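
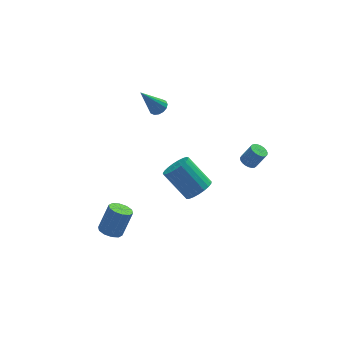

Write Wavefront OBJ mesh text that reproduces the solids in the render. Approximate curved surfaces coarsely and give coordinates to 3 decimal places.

v 0.456 -2.508 0.166
v 1.231 -2.337 0.61
v 0.14 -1.301 2.118
v -0.636 -1.472 1.674
v 1.203 -2.036 0.383
v 0.111 -1 1.891
v 1.045 -1.816 0.118
v -0.046 -0.781 1.626
v 0.786 -1.716 -0.138
v -0.306 -0.681 1.369
v 0.469 -1.753 -0.342
v -0.623 -0.718 1.165
v 0.15 -1.921 -0.458
v -0.941 -0.885 1.049
v -0.116 -2.19 -0.466
v -1.208 -1.154 1.041
v -0.283 -2.514 -0.365
v -1.375 -1.478 1.143
v -0.322 -2.836 -0.172
v -1.414 -1.801 1.336
v -0.227 -3.103 0.08
v -1.319 -2.067 1.588
v -0.014 -3.266 0.347
v -1.106 -2.23 1.854
v 0.28 -3.298 0.582
v -0.811 -2.263 2.089
v 0.605 -3.194 0.745
v -0.487 -2.158 2.253
v 0.904 -2.97 0.809
v -0.187 -1.935 2.316
v 1.126 -2.667 0.761
v 0.034 -1.632 2.269
v 3.657 -1.226 0.931
v 4.128 -1.296 0.656
v 4.715 -1.425 1.695
v 4.243 -1.354 1.969
v 4.124 -1.069 0.686
v 4.71 -1.198 1.725
v 4.039 -0.87 0.759
v 4.626 -0.998 1.798
v 3.888 -0.732 0.861
v 4.475 -0.86 1.9
v 3.697 -0.679 0.975
v 4.284 -0.808 2.014
v 3.499 -0.721 1.082
v 4.086 -0.85 2.121
v 3.329 -0.85 1.162
v 3.915 -0.979 2.201
v 3.215 -1.044 1.203
v 3.801 -1.173 2.242
v 3.177 -1.27 1.196
v 3.763 -1.398 2.235
v 3.222 -1.488 1.143
v 3.809 -1.616 2.182
v 3.343 -1.66 1.054
v 3.929 -1.789 2.093
v 3.518 -1.758 0.943
v 4.104 -1.886 1.982
v 3.717 -1.763 0.83
v 4.303 -1.892 1.869
v 3.905 -1.676 0.735
v 4.491 -1.804 1.774
v 4.051 -1.51 0.673
v 4.637 -1.639 1.712
v -0.399 4.05 2.181
v -0.003 3.615 2.377
v -1.501 3.83 3.919
v 0.116 3.892 2.487
v 0.097 4.211 2.515
v -0.055 4.487 2.454
v -0.3 4.646 2.319
v -0.571 4.645 2.147
v -0.796 4.484 1.984
v -0.915 4.207 1.874
v -0.896 3.888 1.846
v -0.744 3.612 1.907
v -0.499 3.454 2.042
v -0.228 3.455 2.214
v -4.279 -0.494 -4.592
v -3.83 0.02 -4.901
v -3.111 0.369 -3.277
v -3.561 -0.146 -2.968
v -4.222 0.231 -4.773
v -3.504 0.58 -3.149
v -4.636 0.165 -4.576
v -3.918 0.514 -2.952
v -4.914 -0.153 -4.385
v -4.196 0.196 -2.76
v -4.949 -0.602 -4.273
v -4.231 -0.253 -2.649
v -4.729 -1.009 -4.283
v -4.01 -0.66 -2.659
v -4.336 -1.22 -4.411
v -3.618 -0.871 -2.787
v -3.922 -1.154 -4.608
v -3.204 -0.805 -2.984
v -3.644 -0.836 -4.8
v -2.926 -0.487 -3.175
v -3.609 -0.387 -4.911
v -2.891 -0.038 -3.287
f 2 1 5
f 2 5 3
f 3 5 6
f 3 6 4
f 5 1 7
f 5 7 6
f 6 7 8
f 6 8 4
f 7 1 9
f 7 9 8
f 8 9 10
f 8 10 4
f 9 1 11
f 9 11 10
f 10 11 12
f 10 12 4
f 11 1 13
f 11 13 12
f 12 13 14
f 12 14 4
f 13 1 15
f 13 15 14
f 14 15 16
f 14 16 4
f 15 1 17
f 15 17 16
f 16 17 18
f 16 18 4
f 17 1 19
f 17 19 18
f 18 19 20
f 18 20 4
f 19 1 21
f 19 21 20
f 20 21 22
f 20 22 4
f 21 1 23
f 21 23 22
f 22 23 24
f 22 24 4
f 23 1 25
f 23 25 24
f 24 25 26
f 24 26 4
f 25 1 27
f 25 27 26
f 26 27 28
f 26 28 4
f 27 1 29
f 27 29 28
f 28 29 30
f 28 30 4
f 29 1 31
f 29 31 30
f 30 31 32
f 30 32 4
f 31 1 2
f 31 2 32
f 32 2 3
f 32 3 4
f 34 33 37
f 34 37 35
f 35 37 38
f 35 38 36
f 37 33 39
f 37 39 38
f 38 39 40
f 38 40 36
f 39 33 41
f 39 41 40
f 40 41 42
f 40 42 36
f 41 33 43
f 41 43 42
f 42 43 44
f 42 44 36
f 43 33 45
f 43 45 44
f 44 45 46
f 44 46 36
f 45 33 47
f 45 47 46
f 46 47 48
f 46 48 36
f 47 33 49
f 47 49 48
f 48 49 50
f 48 50 36
f 49 33 51
f 49 51 50
f 50 51 52
f 50 52 36
f 51 33 53
f 51 53 52
f 52 53 54
f 52 54 36
f 53 33 55
f 53 55 54
f 54 55 56
f 54 56 36
f 55 33 57
f 55 57 56
f 56 57 58
f 56 58 36
f 57 33 59
f 57 59 58
f 58 59 60
f 58 60 36
f 59 33 61
f 59 61 60
f 60 61 62
f 60 62 36
f 61 33 63
f 61 63 62
f 62 63 64
f 62 64 36
f 63 33 34
f 63 34 64
f 64 34 35
f 64 35 36
f 66 65 68
f 66 68 67
f 68 65 69
f 68 69 67
f 69 65 70
f 69 70 67
f 70 65 71
f 70 71 67
f 71 65 72
f 71 72 67
f 72 65 73
f 72 73 67
f 73 65 74
f 73 74 67
f 74 65 75
f 74 75 67
f 75 65 76
f 75 76 67
f 76 65 77
f 76 77 67
f 77 65 78
f 77 78 67
f 78 65 66
f 78 66 67
f 80 79 83
f 80 83 81
f 81 83 84
f 81 84 82
f 83 79 85
f 83 85 84
f 84 85 86
f 84 86 82
f 85 79 87
f 85 87 86
f 86 87 88
f 86 88 82
f 87 79 89
f 87 89 88
f 88 89 90
f 88 90 82
f 89 79 91
f 89 91 90
f 90 91 92
f 90 92 82
f 91 79 93
f 91 93 92
f 92 93 94
f 92 94 82
f 93 79 95
f 93 95 94
f 94 95 96
f 94 96 82
f 95 79 97
f 95 97 96
f 96 97 98
f 96 98 82
f 97 79 99
f 97 99 98
f 98 99 100
f 98 100 82
f 99 79 80
f 99 80 100
f 100 80 81
f 100 81 82



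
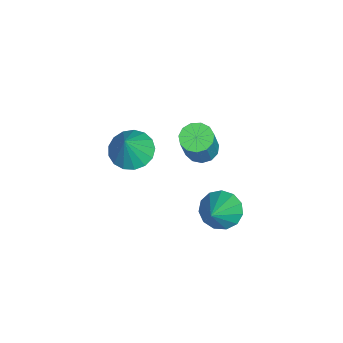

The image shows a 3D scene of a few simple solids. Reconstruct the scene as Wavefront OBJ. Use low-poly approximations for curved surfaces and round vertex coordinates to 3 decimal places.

v 1.801 2.836 0.827
v 2.447 3.109 0.171
v 3.399 2.484 2.253
v 2.305 3.556 0.44
v 2.003 3.774 0.832
v 1.637 3.695 1.223
v 1.323 3.343 1.487
v 1.161 2.829 1.542
v 1.202 2.318 1.37
v 1.434 1.971 1.025
v 1.782 1.899 0.618
v 2.136 2.124 0.276
v 2.384 2.575 0.11
v -3.096 1.74 -0.12
v -2.491 1.37 -0.469
v -1.54 1.189 1.372
v -2.144 1.56 1.72
v -2.394 1.804 -0.477
v -1.442 1.624 1.364
v -2.519 2.218 -0.372
v -1.567 2.038 1.469
v -2.827 2.48 -0.187
v -1.876 2.3 1.654
v -3.221 2.507 0.019
v -2.269 2.327 1.86
v -3.575 2.291 0.181
v -2.623 2.111 2.022
v -3.776 1.9 0.247
v -2.825 1.72 2.088
v -3.762 1.458 0.196
v -2.811 1.278 2.037
v -3.536 1.106 0.045
v -2.585 0.925 1.886
v -3.17 0.955 -0.159
v -2.219 0.774 1.682
v -2.781 1.053 -0.35
v -1.83 0.873 1.491
v -0.73 -1.147 2.122
v 0.003 -0.497 1.803
v 0.13 -1.353 3.678
v -0.326 -0.204 2.024
v -0.748 -0.127 2.267
v -1.166 -0.284 2.477
v -1.484 -0.638 2.606
v -1.629 -1.109 2.624
v -1.568 -1.588 2.527
v -1.316 -1.967 2.337
v -0.929 -2.157 2.098
v -0.497 -2.116 1.864
v -0.118 -1.853 1.69
v 0.121 -1.429 1.614
v 0.164 -0.939 1.655
f 2 1 4
f 2 4 3
f 4 1 5
f 4 5 3
f 5 1 6
f 5 6 3
f 6 1 7
f 6 7 3
f 7 1 8
f 7 8 3
f 8 1 9
f 8 9 3
f 9 1 10
f 9 10 3
f 10 1 11
f 10 11 3
f 11 1 12
f 11 12 3
f 12 1 13
f 12 13 3
f 13 1 2
f 13 2 3
f 15 14 18
f 15 18 16
f 16 18 19
f 16 19 17
f 18 14 20
f 18 20 19
f 19 20 21
f 19 21 17
f 20 14 22
f 20 22 21
f 21 22 23
f 21 23 17
f 22 14 24
f 22 24 23
f 23 24 25
f 23 25 17
f 24 14 26
f 24 26 25
f 25 26 27
f 25 27 17
f 26 14 28
f 26 28 27
f 27 28 29
f 27 29 17
f 28 14 30
f 28 30 29
f 29 30 31
f 29 31 17
f 30 14 32
f 30 32 31
f 31 32 33
f 31 33 17
f 32 14 34
f 32 34 33
f 33 34 35
f 33 35 17
f 34 14 36
f 34 36 35
f 35 36 37
f 35 37 17
f 36 14 15
f 36 15 37
f 37 15 16
f 37 16 17
f 39 38 41
f 39 41 40
f 41 38 42
f 41 42 40
f 42 38 43
f 42 43 40
f 43 38 44
f 43 44 40
f 44 38 45
f 44 45 40
f 45 38 46
f 45 46 40
f 46 38 47
f 46 47 40
f 47 38 48
f 47 48 40
f 48 38 49
f 48 49 40
f 49 38 50
f 49 50 40
f 50 38 51
f 50 51 40
f 51 38 52
f 51 52 40
f 52 38 39
f 52 39 40



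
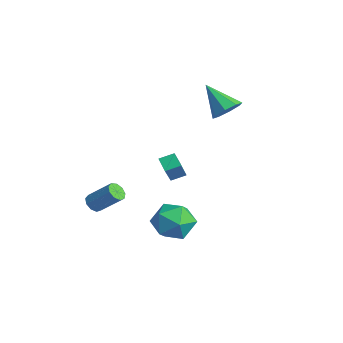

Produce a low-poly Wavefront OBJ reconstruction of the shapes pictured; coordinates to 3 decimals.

v -0.613 -0.416 -4.468
v 0.346 -1.182 -4.39
v -1.446 -1.298 -2.89
v -0.487 -2.064 -2.812
v -0.344 -0.871 -2.549
v 0.171 -0.326 -3.524
v -1.271 -2.154 -3.756
v -0.756 -1.609 -4.731
v -0.06 -2.256 -3.95
v 0.513 -1.463 -3.204
v -1.613 -1.017 -4.076
v -1.04 -0.224 -3.33
v -1.781 -1.08 -0.602
v -1.568 -0.338 -0.324
v -1.091 -1.098 -1.081
v -0.878 -0.357 -0.803
v -0.802 -1.903 0.843
v -0.589 -1.162 1.121
v -0.112 -1.922 0.364
v 0.101 -1.18 0.642
v -3.664 -4.001 -3.303
v -3.383 -3.743 -3.726
v -2.494 -2.901 -2.62
v -2.776 -3.159 -2.197
v -3.699 -3.535 -3.63
v -2.81 -2.693 -2.524
v -3.999 -3.546 -3.381
v -3.11 -2.704 -2.275
v -4.142 -3.769 -3.096
v -3.253 -2.927 -1.989
v -4.062 -4.101 -2.907
v -3.173 -3.259 -1.801
v -3.796 -4.386 -2.904
v -2.907 -3.544 -1.798
v -3.469 -4.491 -3.088
v -2.58 -3.649 -1.981
v -3.233 -4.366 -3.372
v -2.344 -3.525 -2.266
v -3.199 -4.071 -3.624
v -2.31 -3.229 -2.518
v -2.511 2.805 2.019
v -1.954 2.974 2.679
v -3.889 2.335 3.301
v -2.309 3.516 2.496
v -2.783 3.642 2.033
v -3.097 3.277 1.562
v -3.068 2.635 1.359
v -2.713 2.093 1.542
v -2.24 1.968 2.004
v -1.925 2.333 2.475
f 1 12 6
f 1 6 2
f 1 2 8
f 1 8 11
f 1 11 12
f 2 6 10
f 6 12 5
f 12 11 3
f 11 8 7
f 8 2 9
f 4 10 5
f 4 5 3
f 4 3 7
f 4 7 9
f 4 9 10
f 5 10 6
f 3 5 12
f 7 3 11
f 9 7 8
f 10 9 2
f 14 16 13
f 17 14 13
f 13 16 15
f 15 17 13
f 14 20 16
f 18 14 17
f 18 20 14
f 16 20 15
f 19 17 15
f 15 20 19
f 19 18 17
f 20 18 19
f 22 21 25
f 22 25 23
f 23 25 26
f 23 26 24
f 25 21 27
f 25 27 26
f 26 27 28
f 26 28 24
f 27 21 29
f 27 29 28
f 28 29 30
f 28 30 24
f 29 21 31
f 29 31 30
f 30 31 32
f 30 32 24
f 31 21 33
f 31 33 32
f 32 33 34
f 32 34 24
f 33 21 35
f 33 35 34
f 34 35 36
f 34 36 24
f 35 21 37
f 35 37 36
f 36 37 38
f 36 38 24
f 37 21 39
f 37 39 38
f 38 39 40
f 38 40 24
f 39 21 22
f 39 22 40
f 40 22 23
f 40 23 24
f 42 41 44
f 42 44 43
f 44 41 45
f 44 45 43
f 45 41 46
f 45 46 43
f 46 41 47
f 46 47 43
f 47 41 48
f 47 48 43
f 48 41 49
f 48 49 43
f 49 41 50
f 49 50 43
f 50 41 42
f 50 42 43



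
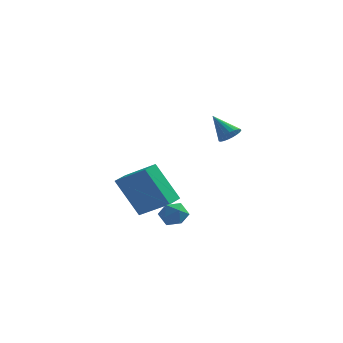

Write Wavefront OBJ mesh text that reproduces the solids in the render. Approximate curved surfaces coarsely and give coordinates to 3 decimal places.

v 3.577 0.215 2.385
v 3.871 0.628 2.447
v 2.803 0.645 3.195
v 3.741 0.689 2.291
v 3.583 0.668 2.15
v 3.424 0.568 2.051
v 3.292 0.408 2.009
v 3.209 0.214 2.033
v 3.19 0.021 2.117
v 3.237 -0.139 2.248
v 3.344 -0.238 2.402
v 3.491 -0.258 2.554
v 3.653 -0.197 2.676
v 3.802 -0.064 2.748
v 3.912 0.117 2.758
v 3.964 0.315 2.703
v 3.95 0.495 2.593
v -0.829 3.276 -3.395
v -1.9 3.468 -1.645
v -0.616 4.098 -3.354
v -1.687 4.29 -1.605
v 0.567 2.87 -2.495
v -0.504 3.062 -0.746
v 0.78 3.692 -2.455
v -0.291 3.884 -0.705
v 0.574 2.535 -3.118
v 1.102 2.745 -2.778
v 0.698 1.555 -2.702
v 1.226 1.765 -2.362
v 0.621 1.981 -2.201
v 0.544 2.587 -2.458
v 1.256 1.713 -3.022
v 1.179 2.319 -3.279
v 1.523 2.238 -2.718
v 1.131 2.403 -2.211
v 0.669 1.897 -3.269
v 0.277 2.062 -2.762
f 2 1 4
f 2 4 3
f 4 1 5
f 4 5 3
f 5 1 6
f 5 6 3
f 6 1 7
f 6 7 3
f 7 1 8
f 7 8 3
f 8 1 9
f 8 9 3
f 9 1 10
f 9 10 3
f 10 1 11
f 10 11 3
f 11 1 12
f 11 12 3
f 12 1 13
f 12 13 3
f 13 1 14
f 13 14 3
f 14 1 15
f 14 15 3
f 15 1 16
f 15 16 3
f 16 1 17
f 16 17 3
f 17 1 2
f 17 2 3
f 19 21 18
f 22 19 18
f 18 21 20
f 20 22 18
f 19 25 21
f 23 19 22
f 23 25 19
f 21 25 20
f 24 22 20
f 20 25 24
f 24 23 22
f 25 23 24
f 26 37 31
f 26 31 27
f 26 27 33
f 26 33 36
f 26 36 37
f 27 31 35
f 31 37 30
f 37 36 28
f 36 33 32
f 33 27 34
f 29 35 30
f 29 30 28
f 29 28 32
f 29 32 34
f 29 34 35
f 30 35 31
f 28 30 37
f 32 28 36
f 34 32 33
f 35 34 27



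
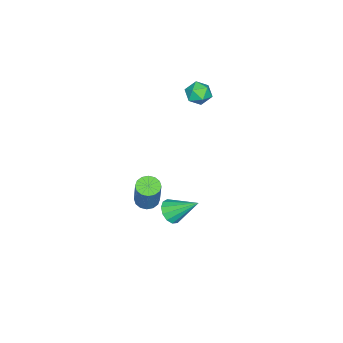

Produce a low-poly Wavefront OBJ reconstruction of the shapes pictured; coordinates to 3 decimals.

v -0.016 -1.652 -4.258
v 0.634 -1.701 -4.485
v 1.346 -1.216 -2.548
v 0.696 -1.168 -2.322
v 0.543 -1.36 -4.537
v 1.255 -0.875 -2.601
v 0.302 -1.097 -4.515
v 1.015 -0.612 -2.578
v -0.024 -0.982 -4.423
v 0.689 -0.498 -2.487
v -0.347 -1.048 -4.288
v 0.365 -0.563 -2.351
v -0.583 -1.275 -4.144
v 0.13 -0.79 -2.208
v -0.666 -1.604 -4.032
v 0.046 -1.119 -2.095
v -0.575 -1.945 -3.979
v 0.137 -1.46 -2.043
v -0.335 -2.208 -4.002
v 0.378 -1.723 -2.065
v -0.009 -2.322 -4.093
v 0.704 -1.838 -2.157
v 0.315 -2.257 -4.229
v 1.027 -1.772 -2.292
v 0.55 -2.03 -4.372
v 1.263 -1.545 -2.436
v 3.49 1.692 -0.898
v 4.175 1.566 -0.592
v 3.25 3.108 0.218
v 4.236 1.835 -0.92
v 4.061 2.058 -1.24
v 3.705 2.165 -1.453
v 3.281 2.121 -1.489
v 2.923 1.941 -1.338
v 2.745 1.682 -1.047
v 2.804 1.426 -0.709
v 3.081 1.254 -0.431
v 3.488 1.221 -0.302
v 3.895 1.337 -0.362
v -2.542 0.6 4.077
v -1.946 0.648 3.547
v -3.034 -0.408 3.433
v -2.438 -0.36 2.903
v -2.288 -0.595 3.652
v -1.984 0.028 4.05
v -2.996 0.212 2.93
v -2.692 0.835 3.328
v -2.227 0.408 2.838
v -1.789 -0.09 3.284
v -3.191 0.33 3.696
v -2.753 -0.168 4.142
f 2 1 5
f 2 5 3
f 3 5 6
f 3 6 4
f 5 1 7
f 5 7 6
f 6 7 8
f 6 8 4
f 7 1 9
f 7 9 8
f 8 9 10
f 8 10 4
f 9 1 11
f 9 11 10
f 10 11 12
f 10 12 4
f 11 1 13
f 11 13 12
f 12 13 14
f 12 14 4
f 13 1 15
f 13 15 14
f 14 15 16
f 14 16 4
f 15 1 17
f 15 17 16
f 16 17 18
f 16 18 4
f 17 1 19
f 17 19 18
f 18 19 20
f 18 20 4
f 19 1 21
f 19 21 20
f 20 21 22
f 20 22 4
f 21 1 23
f 21 23 22
f 22 23 24
f 22 24 4
f 23 1 25
f 23 25 24
f 24 25 26
f 24 26 4
f 25 1 2
f 25 2 26
f 26 2 3
f 26 3 4
f 28 27 30
f 28 30 29
f 30 27 31
f 30 31 29
f 31 27 32
f 31 32 29
f 32 27 33
f 32 33 29
f 33 27 34
f 33 34 29
f 34 27 35
f 34 35 29
f 35 27 36
f 35 36 29
f 36 27 37
f 36 37 29
f 37 27 38
f 37 38 29
f 38 27 39
f 38 39 29
f 39 27 28
f 39 28 29
f 40 51 45
f 40 45 41
f 40 41 47
f 40 47 50
f 40 50 51
f 41 45 49
f 45 51 44
f 51 50 42
f 50 47 46
f 47 41 48
f 43 49 44
f 43 44 42
f 43 42 46
f 43 46 48
f 43 48 49
f 44 49 45
f 42 44 51
f 46 42 50
f 48 46 47
f 49 48 41



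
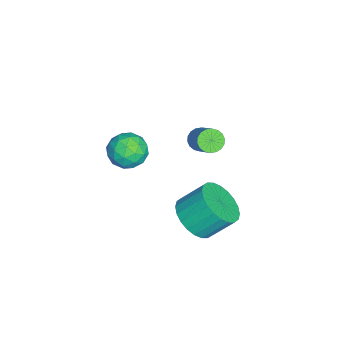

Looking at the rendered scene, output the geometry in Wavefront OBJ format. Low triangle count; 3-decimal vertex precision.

v -4.564 -1.356 -0.313
v -4.172 -1.777 -0.484
v -3.044 -1.185 0.642
v -3.436 -0.764 0.813
v -4.116 -1.574 -0.647
v -2.988 -0.981 0.478
v -4.148 -1.327 -0.745
v -3.021 -0.735 0.381
v -4.263 -1.086 -0.756
v -3.135 -0.494 0.37
v -4.437 -0.899 -0.68
v -3.31 -0.306 0.446
v -4.637 -0.802 -0.531
v -3.509 -0.21 0.595
v -4.822 -0.815 -0.339
v -3.694 -0.223 0.787
v -4.956 -0.935 -0.142
v -3.828 -0.343 0.984
v -5.012 -1.139 0.022
v -3.884 -0.546 1.147
v -4.979 -1.385 0.119
v -3.852 -0.793 1.245
v -4.865 -1.626 0.13
v -3.737 -1.034 1.256
v -4.69 -1.814 0.054
v -3.563 -1.221 1.18
v -4.491 -1.91 -0.095
v -3.363 -1.318 1.031
v -4.306 -1.897 -0.287
v -3.178 -1.305 0.839
v -2.43 -3.59 1.327
v -1.935 -3.525 2.119
v -1.345 -4.455 0.721
v -0.85 -4.39 1.513
v -1.65 -4.876 1.499
v -2.32 -4.342 1.873
v -0.96 -3.638 0.967
v -1.63 -3.104 1.341
v -1.027 -3.555 1.896
v -1.453 -4.32 2.225
v -1.827 -3.66 0.615
v -2.253 -4.425 0.944
v -2.278 -3.482 1.776
v -1.002 -4.498 1.064
v -1.472 -4.784 1.056
v -1.182 -4.746 1.521
v -2.504 -3.962 1.632
v -2.213 -3.923 2.097
v -2.046 -4.718 1.733
v -1.067 -4.057 0.743
v -0.776 -4.018 1.208
v -2.098 -3.234 1.319
v -1.808 -3.196 1.784
v -1.234 -3.262 1.107
v -1.453 -3.461 2.111
v -0.816 -3.969 1.755
v -0.88 -3.527 1.433
v -1.274 -3.213 1.654
v -1.704 -3.911 2.304
v -1.066 -4.419 1.948
v -1.536 -4.705 1.94
v -1.93 -4.391 2.16
v -1.17 -3.928 2.173
v -2.214 -3.561 0.892
v -1.576 -4.069 0.536
v -1.35 -3.589 0.68
v -1.744 -3.275 0.9
v -2.464 -4.011 1.085
v -1.827 -4.519 0.729
v -2.006 -4.767 1.186
v -2.4 -4.453 1.407
v -2.11 -4.052 0.667
v 0.823 -0.832 -0.151
v 1.844 -0.977 0.171
v 1.658 0.067 1.232
v 0.637 0.212 0.911
v 1.891 -0.674 -0.119
v 1.705 0.37 0.943
v 1.775 -0.395 -0.413
v 1.589 0.648 0.648
v 1.515 -0.183 -0.667
v 1.329 0.86 0.394
v 1.149 -0.07 -0.843
v 0.963 0.974 0.218
v 0.733 -0.072 -0.913
v 0.548 0.971 0.148
v 0.332 -0.19 -0.867
v 0.146 0.853 0.194
v 0.005 -0.406 -0.712
v -0.181 0.637 0.349
v -0.198 -0.687 -0.472
v -0.384 0.357 0.589
v -0.245 -0.99 -0.183
v -0.431 0.054 0.879
v -0.129 -1.268 0.112
v -0.315 -0.225 1.173
v 0.131 -1.48 0.366
v -0.055 -0.437 1.427
v 0.497 -1.594 0.542
v 0.311 -0.55 1.603
v 0.912 -1.591 0.612
v 0.727 -0.548 1.673
v 1.314 -1.473 0.566
v 1.128 -0.43 1.627
v 1.641 -1.257 0.411
v 1.455 -0.214 1.472
f 2 1 5
f 2 5 3
f 3 5 6
f 3 6 4
f 5 1 7
f 5 7 6
f 6 7 8
f 6 8 4
f 7 1 9
f 7 9 8
f 8 9 10
f 8 10 4
f 9 1 11
f 9 11 10
f 10 11 12
f 10 12 4
f 11 1 13
f 11 13 12
f 12 13 14
f 12 14 4
f 13 1 15
f 13 15 14
f 14 15 16
f 14 16 4
f 15 1 17
f 15 17 16
f 16 17 18
f 16 18 4
f 17 1 19
f 17 19 18
f 18 19 20
f 18 20 4
f 19 1 21
f 19 21 20
f 20 21 22
f 20 22 4
f 21 1 23
f 21 23 22
f 22 23 24
f 22 24 4
f 23 1 25
f 23 25 24
f 24 25 26
f 24 26 4
f 25 1 27
f 25 27 26
f 26 27 28
f 26 28 4
f 27 1 29
f 27 29 28
f 28 29 30
f 28 30 4
f 29 1 2
f 29 2 30
f 30 2 3
f 30 3 4
f 31 68 47
f 68 42 71
f 47 71 36
f 68 71 47
f 31 47 43
f 47 36 48
f 43 48 32
f 47 48 43
f 31 43 52
f 43 32 53
f 52 53 38
f 43 53 52
f 31 52 64
f 52 38 67
f 64 67 41
f 52 67 64
f 31 64 68
f 64 41 72
f 68 72 42
f 64 72 68
f 32 48 59
f 48 36 62
f 59 62 40
f 48 62 59
f 36 71 49
f 71 42 70
f 49 70 35
f 71 70 49
f 42 72 69
f 72 41 65
f 69 65 33
f 72 65 69
f 41 67 66
f 67 38 54
f 66 54 37
f 67 54 66
f 38 53 58
f 53 32 55
f 58 55 39
f 53 55 58
f 34 60 46
f 60 40 61
f 46 61 35
f 60 61 46
f 34 46 44
f 46 35 45
f 44 45 33
f 46 45 44
f 34 44 51
f 44 33 50
f 51 50 37
f 44 50 51
f 34 51 56
f 51 37 57
f 56 57 39
f 51 57 56
f 34 56 60
f 56 39 63
f 60 63 40
f 56 63 60
f 35 61 49
f 61 40 62
f 49 62 36
f 61 62 49
f 33 45 69
f 45 35 70
f 69 70 42
f 45 70 69
f 37 50 66
f 50 33 65
f 66 65 41
f 50 65 66
f 39 57 58
f 57 37 54
f 58 54 38
f 57 54 58
f 40 63 59
f 63 39 55
f 59 55 32
f 63 55 59
f 74 73 77
f 74 77 75
f 75 77 78
f 75 78 76
f 77 73 79
f 77 79 78
f 78 79 80
f 78 80 76
f 79 73 81
f 79 81 80
f 80 81 82
f 80 82 76
f 81 73 83
f 81 83 82
f 82 83 84
f 82 84 76
f 83 73 85
f 83 85 84
f 84 85 86
f 84 86 76
f 85 73 87
f 85 87 86
f 86 87 88
f 86 88 76
f 87 73 89
f 87 89 88
f 88 89 90
f 88 90 76
f 89 73 91
f 89 91 90
f 90 91 92
f 90 92 76
f 91 73 93
f 91 93 92
f 92 93 94
f 92 94 76
f 93 73 95
f 93 95 94
f 94 95 96
f 94 96 76
f 95 73 97
f 95 97 96
f 96 97 98
f 96 98 76
f 97 73 99
f 97 99 98
f 98 99 100
f 98 100 76
f 99 73 101
f 99 101 100
f 100 101 102
f 100 102 76
f 101 73 103
f 101 103 102
f 102 103 104
f 102 104 76
f 103 73 105
f 103 105 104
f 104 105 106
f 104 106 76
f 105 73 74
f 105 74 106
f 106 74 75
f 106 75 76



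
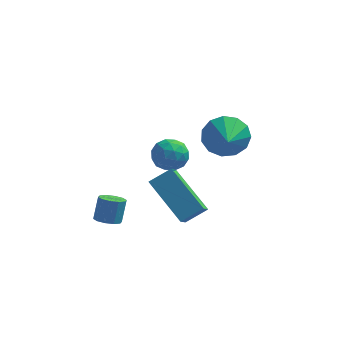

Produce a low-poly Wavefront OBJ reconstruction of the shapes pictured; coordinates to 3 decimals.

v 1.468 1.777 -1.549
v 1.874 1.455 -2.345
v 1.652 0.583 -0.971
v 2.268 1.66 -2.047
v 2.408 1.903 -1.591
v 2.25 2.105 -1.122
v 1.843 2.204 -0.788
v 1.317 2.167 -0.696
v 0.839 2.006 -0.875
v 0.56 1.773 -1.268
v 0.57 1.541 -1.751
v 0.864 1.384 -2.169
v 1.351 1.352 -2.391
v -2.471 -1.945 -3.782
v -1.965 -1.843 -3.904
v -1.843 -1.393 -3.019
v -2.349 -1.495 -2.898
v -2.147 -1.591 -4.007
v -2.025 -1.141 -3.122
v -2.452 -1.474 -4.024
v -2.331 -1.024 -3.14
v -2.765 -1.537 -3.949
v -2.643 -1.087 -3.065
v -2.965 -1.756 -3.811
v -2.843 -1.306 -2.926
v -2.977 -2.047 -3.661
v -2.855 -1.597 -2.776
v -2.795 -2.299 -3.558
v -2.673 -1.849 -2.673
v -2.489 -2.416 -3.54
v -2.368 -1.966 -2.656
v -2.177 -2.353 -3.615
v -2.055 -1.903 -2.731
v -1.977 -2.134 -3.754
v -1.855 -1.684 -2.869
v 0.183 -1.763 -3.735
v -1.144 -0.573 -2.569
v 0.271 -0.982 -4.431
v -1.057 0.207 -3.265
v 0.977 -1.387 -3.215
v -0.351 -0.198 -2.049
v 1.064 -0.607 -3.911
v -0.263 0.583 -2.745
v -0.853 3.846 -3.81
v -0.151 3.466 -3.834
v -1.469 2.714 -3.906
v -0.767 2.334 -3.93
v -1.006 2.689 -3.255
v -0.625 3.389 -3.196
v -0.995 2.791 -4.544
v -0.614 3.491 -4.485
v -0.238 2.814 -4.288
v -0.245 2.751 -3.491
v -1.375 3.429 -4.249
v -1.382 3.366 -3.452
v -0.448 3.756 -3.814
v -1.172 2.424 -3.926
v -1.313 2.633 -3.53
v -0.9 2.41 -3.544
v -0.727 3.71 -3.439
v -0.314 3.487 -3.453
v -0.817 3.03 -3.112
v -1.306 2.693 -4.287
v -0.893 2.47 -4.301
v -0.72 3.77 -4.196
v -0.307 3.547 -4.21
v -0.803 3.15 -4.628
v -0.086 3.149 -4.094
v -0.448 2.483 -4.151
v -0.582 2.752 -4.512
v -0.359 3.164 -4.477
v -0.09 3.112 -3.626
v -0.453 2.446 -3.682
v -0.593 2.655 -3.286
v -0.369 3.066 -3.251
v -0.142 2.728 -3.893
v -1.167 3.734 -4.058
v -1.53 3.068 -4.114
v -1.251 3.114 -4.489
v -1.027 3.525 -4.454
v -1.172 3.697 -3.589
v -1.534 3.031 -3.646
v -1.261 3.016 -3.263
v -1.038 3.428 -3.228
v -1.478 3.452 -3.847
f 2 1 4
f 2 4 3
f 4 1 5
f 4 5 3
f 5 1 6
f 5 6 3
f 6 1 7
f 6 7 3
f 7 1 8
f 7 8 3
f 8 1 9
f 8 9 3
f 9 1 10
f 9 10 3
f 10 1 11
f 10 11 3
f 11 1 12
f 11 12 3
f 12 1 13
f 12 13 3
f 13 1 2
f 13 2 3
f 15 14 18
f 15 18 16
f 16 18 19
f 16 19 17
f 18 14 20
f 18 20 19
f 19 20 21
f 19 21 17
f 20 14 22
f 20 22 21
f 21 22 23
f 21 23 17
f 22 14 24
f 22 24 23
f 23 24 25
f 23 25 17
f 24 14 26
f 24 26 25
f 25 26 27
f 25 27 17
f 26 14 28
f 26 28 27
f 27 28 29
f 27 29 17
f 28 14 30
f 28 30 29
f 29 30 31
f 29 31 17
f 30 14 32
f 30 32 31
f 31 32 33
f 31 33 17
f 32 14 34
f 32 34 33
f 33 34 35
f 33 35 17
f 34 14 15
f 34 15 35
f 35 15 16
f 35 16 17
f 37 39 36
f 40 37 36
f 36 39 38
f 38 40 36
f 37 43 39
f 41 37 40
f 41 43 37
f 39 43 38
f 42 40 38
f 38 43 42
f 42 41 40
f 43 41 42
f 44 81 60
f 81 55 84
f 60 84 49
f 81 84 60
f 44 60 56
f 60 49 61
f 56 61 45
f 60 61 56
f 44 56 65
f 56 45 66
f 65 66 51
f 56 66 65
f 44 65 77
f 65 51 80
f 77 80 54
f 65 80 77
f 44 77 81
f 77 54 85
f 81 85 55
f 77 85 81
f 45 61 72
f 61 49 75
f 72 75 53
f 61 75 72
f 49 84 62
f 84 55 83
f 62 83 48
f 84 83 62
f 55 85 82
f 85 54 78
f 82 78 46
f 85 78 82
f 54 80 79
f 80 51 67
f 79 67 50
f 80 67 79
f 51 66 71
f 66 45 68
f 71 68 52
f 66 68 71
f 47 73 59
f 73 53 74
f 59 74 48
f 73 74 59
f 47 59 57
f 59 48 58
f 57 58 46
f 59 58 57
f 47 57 64
f 57 46 63
f 64 63 50
f 57 63 64
f 47 64 69
f 64 50 70
f 69 70 52
f 64 70 69
f 47 69 73
f 69 52 76
f 73 76 53
f 69 76 73
f 48 74 62
f 74 53 75
f 62 75 49
f 74 75 62
f 46 58 82
f 58 48 83
f 82 83 55
f 58 83 82
f 50 63 79
f 63 46 78
f 79 78 54
f 63 78 79
f 52 70 71
f 70 50 67
f 71 67 51
f 70 67 71
f 53 76 72
f 76 52 68
f 72 68 45
f 76 68 72



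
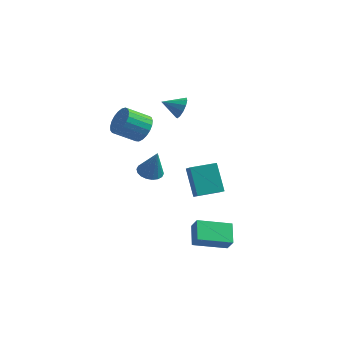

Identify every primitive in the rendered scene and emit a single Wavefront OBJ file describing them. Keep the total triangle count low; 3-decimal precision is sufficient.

v 2.843 -4.753 -3.439
v 2.377 -3.606 -2.763
v 4.579 -3.725 -3.986
v 4.113 -2.579 -3.31
v 3.287 -5.061 -2.61
v 2.821 -3.915 -1.934
v 5.023 -4.034 -3.157
v 4.557 -2.887 -2.481
v -0.449 2.243 2.823
v -0.023 1.862 3.383
v -1.531 1.817 3.357
v -0.105 2.274 3.545
v -0.297 2.677 3.478
v -0.537 2.942 3.203
v -0.748 2.985 2.808
v -0.865 2.792 2.417
v -0.85 2.425 2.155
v -0.707 2.001 2.106
v -0.482 1.653 2.284
v -0.247 1.493 2.634
v -0.075 1.571 3.043
v 0.309 0.996 -1.504
v 0.845 0.24 -0.757
v 1.595 1.979 -1.43
v 2.13 1.223 -0.683
v 1.15 0.017 -3.097
v 1.685 -0.739 -2.35
v 2.435 1 -3.023
v 2.971 0.244 -2.276
v -2.996 3.611 -4.323
v -2.224 3.902 -4.527
v -2.444 3.469 -2.437
v -2.415 4.218 -4.448
v -2.721 4.415 -4.343
v -3.081 4.452 -4.235
v -3.425 4.323 -4.144
v -3.684 4.052 -4.088
v -3.806 3.695 -4.079
v -3.769 3.32 -4.118
v -3.578 3.003 -4.198
v -3.272 2.807 -4.302
v -2.911 2.77 -4.411
v -2.568 2.899 -4.502
v -2.309 3.169 -4.557
v -2.186 3.527 -4.567
v -2.747 1.94 0.653
v -2.055 1.646 1.313
v -3.242 0.907 2.227
v -3.933 1.2 1.567
v -2.169 2.016 1.466
v -3.355 1.277 2.379
v -2.382 2.372 1.477
v -3.568 1.633 2.391
v -2.658 2.654 1.347
v -3.845 1.915 2.26
v -2.95 2.813 1.096
v -4.136 2.074 2.01
v -3.206 2.82 0.769
v -4.393 2.081 1.682
v -3.383 2.675 0.422
v -4.57 1.936 1.335
v -3.45 2.403 0.115
v -4.637 1.664 1.028
v -3.396 2.051 -0.1
v -4.582 1.312 0.814
v -3.229 1.679 -0.183
v -4.415 0.94 0.73
v -2.979 1.353 -0.123
v -4.165 0.614 0.791
v -2.688 1.128 0.072
v -3.875 0.389 0.986
v -2.408 1.043 0.368
v -3.595 0.304 1.281
v -2.187 1.113 0.712
v -3.373 0.374 1.626
v -2.062 1.326 1.047
v -3.248 0.587 1.96
f 2 4 1
f 5 2 1
f 1 4 3
f 3 5 1
f 2 8 4
f 6 2 5
f 6 8 2
f 4 8 3
f 7 5 3
f 3 8 7
f 7 6 5
f 8 6 7
f 10 9 12
f 10 12 11
f 12 9 13
f 12 13 11
f 13 9 14
f 13 14 11
f 14 9 15
f 14 15 11
f 15 9 16
f 15 16 11
f 16 9 17
f 16 17 11
f 17 9 18
f 17 18 11
f 18 9 19
f 18 19 11
f 19 9 20
f 19 20 11
f 20 9 21
f 20 21 11
f 21 9 10
f 21 10 11
f 23 25 22
f 26 23 22
f 22 25 24
f 24 26 22
f 23 29 25
f 27 23 26
f 27 29 23
f 25 29 24
f 28 26 24
f 24 29 28
f 28 27 26
f 29 27 28
f 31 30 33
f 31 33 32
f 33 30 34
f 33 34 32
f 34 30 35
f 34 35 32
f 35 30 36
f 35 36 32
f 36 30 37
f 36 37 32
f 37 30 38
f 37 38 32
f 38 30 39
f 38 39 32
f 39 30 40
f 39 40 32
f 40 30 41
f 40 41 32
f 41 30 42
f 41 42 32
f 42 30 43
f 42 43 32
f 43 30 44
f 43 44 32
f 44 30 45
f 44 45 32
f 45 30 31
f 45 31 32
f 47 46 50
f 47 50 48
f 48 50 51
f 48 51 49
f 50 46 52
f 50 52 51
f 51 52 53
f 51 53 49
f 52 46 54
f 52 54 53
f 53 54 55
f 53 55 49
f 54 46 56
f 54 56 55
f 55 56 57
f 55 57 49
f 56 46 58
f 56 58 57
f 57 58 59
f 57 59 49
f 58 46 60
f 58 60 59
f 59 60 61
f 59 61 49
f 60 46 62
f 60 62 61
f 61 62 63
f 61 63 49
f 62 46 64
f 62 64 63
f 63 64 65
f 63 65 49
f 64 46 66
f 64 66 65
f 65 66 67
f 65 67 49
f 66 46 68
f 66 68 67
f 67 68 69
f 67 69 49
f 68 46 70
f 68 70 69
f 69 70 71
f 69 71 49
f 70 46 72
f 70 72 71
f 71 72 73
f 71 73 49
f 72 46 74
f 72 74 73
f 73 74 75
f 73 75 49
f 74 46 76
f 74 76 75
f 75 76 77
f 75 77 49
f 76 46 47
f 76 47 77
f 77 47 48
f 77 48 49



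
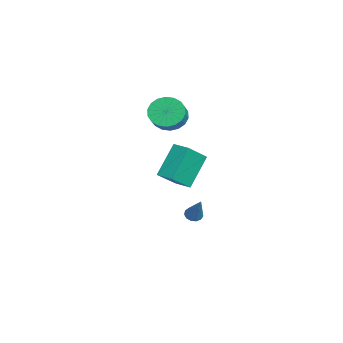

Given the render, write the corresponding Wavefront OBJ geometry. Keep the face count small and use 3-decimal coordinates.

v 0.025 2.657 -1.835
v 0.433 2.738 -2.13
v 1.095 2.903 -0.285
v 0.312 2.995 -2.087
v 0.099 3.145 -1.964
v -0.137 3.139 -1.8
v -0.321 2.981 -1.648
v -0.396 2.719 -1.555
v -0.337 2.438 -1.551
v -0.163 2.226 -1.637
v 0.071 2.151 -1.786
v 0.29 2.237 -1.951
v 0.425 2.455 -2.079
v 2.1 1.493 1.701
v 2.977 0.46 2.856
v 1.095 2.439 3.311
v 1.972 1.406 4.465
v 2.808 2.154 1.755
v 3.685 1.121 2.909
v 1.803 3.1 3.364
v 2.68 2.067 4.519
v -4.345 1.844 3.347
v -3.688 1.813 2.555
v -2.777 1.545 3.32
v -3.435 1.576 4.113
v -3.669 2.252 2.686
v -2.758 1.984 3.452
v -3.784 2.61 2.948
v -2.873 2.342 3.714
v -4.01 2.817 3.289
v -3.099 2.548 4.055
v -4.303 2.83 3.642
v -3.392 2.562 4.408
v -4.604 2.649 3.936
v -3.693 2.38 4.702
v -4.853 2.308 4.114
v -3.942 2.039 4.88
v -5.003 1.875 4.14
v -4.092 1.607 4.905
v -5.022 1.436 4.008
v -4.111 1.168 4.774
v -4.907 1.078 3.746
v -3.996 0.81 4.512
v -4.681 0.872 3.405
v -3.77 0.603 4.171
v -4.388 0.858 3.052
v -3.477 0.59 3.818
v -4.087 1.04 2.758
v -3.176 0.771 3.524
v -3.838 1.381 2.58
v -2.927 1.112 3.346
f 2 1 4
f 2 4 3
f 4 1 5
f 4 5 3
f 5 1 6
f 5 6 3
f 6 1 7
f 6 7 3
f 7 1 8
f 7 8 3
f 8 1 9
f 8 9 3
f 9 1 10
f 9 10 3
f 10 1 11
f 10 11 3
f 11 1 12
f 11 12 3
f 12 1 13
f 12 13 3
f 13 1 2
f 13 2 3
f 15 17 14
f 18 15 14
f 14 17 16
f 16 18 14
f 15 21 17
f 19 15 18
f 19 21 15
f 17 21 16
f 20 18 16
f 16 21 20
f 20 19 18
f 21 19 20
f 23 22 26
f 23 26 24
f 24 26 27
f 24 27 25
f 26 22 28
f 26 28 27
f 27 28 29
f 27 29 25
f 28 22 30
f 28 30 29
f 29 30 31
f 29 31 25
f 30 22 32
f 30 32 31
f 31 32 33
f 31 33 25
f 32 22 34
f 32 34 33
f 33 34 35
f 33 35 25
f 34 22 36
f 34 36 35
f 35 36 37
f 35 37 25
f 36 22 38
f 36 38 37
f 37 38 39
f 37 39 25
f 38 22 40
f 38 40 39
f 39 40 41
f 39 41 25
f 40 22 42
f 40 42 41
f 41 42 43
f 41 43 25
f 42 22 44
f 42 44 43
f 43 44 45
f 43 45 25
f 44 22 46
f 44 46 45
f 45 46 47
f 45 47 25
f 46 22 48
f 46 48 47
f 47 48 49
f 47 49 25
f 48 22 50
f 48 50 49
f 49 50 51
f 49 51 25
f 50 22 23
f 50 23 51
f 51 23 24
f 51 24 25



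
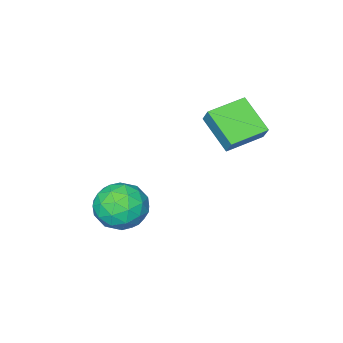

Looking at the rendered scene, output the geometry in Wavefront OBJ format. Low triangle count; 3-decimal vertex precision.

v -4.71 0.376 2.867
v -4.775 -0.926 3.761
v -4.543 0.824 3.533
v -4.608 -0.477 4.427
v -3.272 0.157 2.653
v -3.337 -1.144 3.547
v -3.105 0.606 3.319
v -3.17 -0.696 4.213
v -0.695 -1.648 -1.089
v 0.191 -1.652 -0.542
v -1.411 -2.648 0.062
v -0.525 -2.652 0.609
v -1.092 -1.781 0.542
v -0.65 -1.163 -0.169
v -0.57 -3.137 -0.311
v -0.128 -2.519 -1.022
v 0.268 -2.572 -0.061
v -0.055 -1.734 0.467
v -1.165 -2.566 -0.947
v -1.488 -1.728 -0.419
v -0.189 -1.562 -0.916
v -1.031 -2.738 0.436
v -1.364 -2.226 0.397
v -0.844 -2.228 0.719
v -0.683 -1.275 -0.698
v -0.163 -1.277 -0.376
v -0.917 -1.353 0.261
v -1.057 -3.023 -0.104
v -0.537 -3.025 0.218
v -0.376 -2.072 -1.199
v 0.144 -2.074 -0.877
v -0.303 -2.947 -0.741
v 0.376 -2.105 -0.312
v -0.044 -2.693 0.365
v -0.071 -2.978 -0.176
v 0.189 -2.615 -0.594
v 0.187 -1.613 -0.002
v -0.234 -2.2 0.674
v -0.567 -1.689 0.635
v -0.307 -1.326 0.217
v 0.232 -2.153 0.281
v -0.986 -2.1 -1.154
v -1.407 -2.687 -0.478
v -0.913 -2.974 -0.697
v -0.653 -2.611 -1.115
v -1.176 -1.607 -0.845
v -1.596 -2.195 -0.168
v -1.409 -1.685 0.114
v -1.149 -1.322 -0.304
v -1.452 -2.147 -0.761
f 2 4 1
f 5 2 1
f 1 4 3
f 3 5 1
f 2 8 4
f 6 2 5
f 6 8 2
f 4 8 3
f 7 5 3
f 3 8 7
f 7 6 5
f 8 6 7
f 9 46 25
f 46 20 49
f 25 49 14
f 46 49 25
f 9 25 21
f 25 14 26
f 21 26 10
f 25 26 21
f 9 21 30
f 21 10 31
f 30 31 16
f 21 31 30
f 9 30 42
f 30 16 45
f 42 45 19
f 30 45 42
f 9 42 46
f 42 19 50
f 46 50 20
f 42 50 46
f 10 26 37
f 26 14 40
f 37 40 18
f 26 40 37
f 14 49 27
f 49 20 48
f 27 48 13
f 49 48 27
f 20 50 47
f 50 19 43
f 47 43 11
f 50 43 47
f 19 45 44
f 45 16 32
f 44 32 15
f 45 32 44
f 16 31 36
f 31 10 33
f 36 33 17
f 31 33 36
f 12 38 24
f 38 18 39
f 24 39 13
f 38 39 24
f 12 24 22
f 24 13 23
f 22 23 11
f 24 23 22
f 12 22 29
f 22 11 28
f 29 28 15
f 22 28 29
f 12 29 34
f 29 15 35
f 34 35 17
f 29 35 34
f 12 34 38
f 34 17 41
f 38 41 18
f 34 41 38
f 13 39 27
f 39 18 40
f 27 40 14
f 39 40 27
f 11 23 47
f 23 13 48
f 47 48 20
f 23 48 47
f 15 28 44
f 28 11 43
f 44 43 19
f 28 43 44
f 17 35 36
f 35 15 32
f 36 32 16
f 35 32 36
f 18 41 37
f 41 17 33
f 37 33 10
f 41 33 37



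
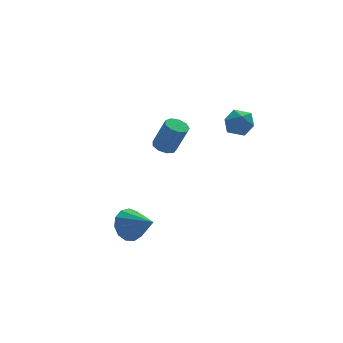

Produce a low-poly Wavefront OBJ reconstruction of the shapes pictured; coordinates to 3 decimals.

v -3.032 0.216 -1.847
v -2.412 0.766 -1.448
v -2.408 -1.036 -1.093
v -2.821 0.753 -1.13
v -3.298 0.57 -1.041
v -3.69 0.274 -1.207
v -3.873 -0.04 -1.576
v -3.789 -0.272 -2.032
v -3.465 -0.35 -2.429
v -3.003 -0.248 -2.641
v -2.551 0.002 -2.601
v -2.251 0.319 -2.322
v -2.199 0.604 -1.892
v 2.672 2.394 2.591
v 3.496 2.409 2.697
v 2.704 1.051 2.543
v 3.528 1.066 2.649
v 3.025 1.289 3.271
v 3.006 2.119 3.301
v 3.194 1.341 1.939
v 3.175 2.171 1.969
v 3.819 1.759 2.293
v 3.714 1.727 3.117
v 2.486 1.733 2.123
v 2.381 1.701 2.947
v 0.393 4.15 0.393
v 0.729 4.67 0.431
v 1.203 4.25 1.966
v 0.867 3.73 1.927
v 0.335 4.741 0.572
v 0.81 4.321 2.107
v -0.032 4.535 0.63
v 0.443 4.115 2.164
v -0.2 4.15 0.576
v 0.275 3.729 2.11
v -0.09 3.764 0.437
v 0.384 3.344 1.971
v 0.245 3.559 0.277
v 0.719 3.139 1.811
v 0.649 3.631 0.171
v 1.124 3.211 1.706
v 0.934 3.945 0.17
v 1.408 3.525 1.704
v 0.965 4.356 0.272
v 1.44 3.936 1.806
f 2 1 4
f 2 4 3
f 4 1 5
f 4 5 3
f 5 1 6
f 5 6 3
f 6 1 7
f 6 7 3
f 7 1 8
f 7 8 3
f 8 1 9
f 8 9 3
f 9 1 10
f 9 10 3
f 10 1 11
f 10 11 3
f 11 1 12
f 11 12 3
f 12 1 13
f 12 13 3
f 13 1 2
f 13 2 3
f 14 25 19
f 14 19 15
f 14 15 21
f 14 21 24
f 14 24 25
f 15 19 23
f 19 25 18
f 25 24 16
f 24 21 20
f 21 15 22
f 17 23 18
f 17 18 16
f 17 16 20
f 17 20 22
f 17 22 23
f 18 23 19
f 16 18 25
f 20 16 24
f 22 20 21
f 23 22 15
f 27 26 30
f 27 30 28
f 28 30 31
f 28 31 29
f 30 26 32
f 30 32 31
f 31 32 33
f 31 33 29
f 32 26 34
f 32 34 33
f 33 34 35
f 33 35 29
f 34 26 36
f 34 36 35
f 35 36 37
f 35 37 29
f 36 26 38
f 36 38 37
f 37 38 39
f 37 39 29
f 38 26 40
f 38 40 39
f 39 40 41
f 39 41 29
f 40 26 42
f 40 42 41
f 41 42 43
f 41 43 29
f 42 26 44
f 42 44 43
f 43 44 45
f 43 45 29
f 44 26 27
f 44 27 45
f 45 27 28
f 45 28 29



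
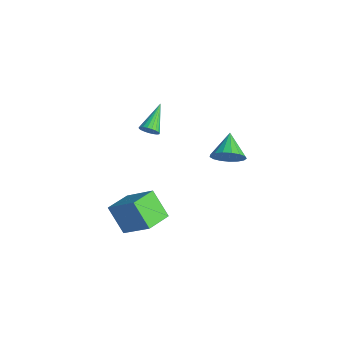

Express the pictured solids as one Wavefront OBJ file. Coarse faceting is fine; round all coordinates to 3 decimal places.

v 3.855 -4.821 -3.343
v 2.766 -5.182 -1.956
v 3.236 -3.416 -3.463
v 2.147 -3.777 -2.076
v 5.353 -4.043 -1.964
v 4.264 -4.404 -0.577
v 4.734 -2.638 -2.084
v 3.645 -2.999 -0.697
v 1.056 2.848 -2.468
v 1.602 2.753 -1.612
v -0.156 3.612 -1.612
v 1.744 3.183 -1.794
v 1.729 3.536 -2.131
v 1.56 3.731 -2.545
v 1.275 3.724 -2.941
v 0.94 3.517 -3.23
v 0.632 3.155 -3.343
v 0.421 2.724 -3.257
v 0.356 2.321 -2.99
v 0.451 2.038 -2.603
v 0.684 1.941 -2.185
v 1.003 2.052 -1.833
v 1.334 2.345 -1.626
v -0.622 -1.1 0.11
v -0.395 -1.319 0.62
v -1.698 0.12 1.11
v -0.236 -1.135 0.568
v -0.143 -0.945 0.436
v -0.132 -0.781 0.248
v -0.207 -0.673 0.036
v -0.353 -0.638 -0.164
v -0.545 -0.683 -0.316
v -0.751 -0.801 -0.394
v -0.935 -0.97 -0.386
v -1.064 -1.161 -0.291
v -1.117 -1.342 -0.128
v -1.084 -1.481 0.077
v -0.971 -1.554 0.287
v -0.798 -1.549 0.467
v -0.594 -1.465 0.585
f 2 4 1
f 5 2 1
f 1 4 3
f 3 5 1
f 2 8 4
f 6 2 5
f 6 8 2
f 4 8 3
f 7 5 3
f 3 8 7
f 7 6 5
f 8 6 7
f 10 9 12
f 10 12 11
f 12 9 13
f 12 13 11
f 13 9 14
f 13 14 11
f 14 9 15
f 14 15 11
f 15 9 16
f 15 16 11
f 16 9 17
f 16 17 11
f 17 9 18
f 17 18 11
f 18 9 19
f 18 19 11
f 19 9 20
f 19 20 11
f 20 9 21
f 20 21 11
f 21 9 22
f 21 22 11
f 22 9 23
f 22 23 11
f 23 9 10
f 23 10 11
f 25 24 27
f 25 27 26
f 27 24 28
f 27 28 26
f 28 24 29
f 28 29 26
f 29 24 30
f 29 30 26
f 30 24 31
f 30 31 26
f 31 24 32
f 31 32 26
f 32 24 33
f 32 33 26
f 33 24 34
f 33 34 26
f 34 24 35
f 34 35 26
f 35 24 36
f 35 36 26
f 36 24 37
f 36 37 26
f 37 24 38
f 37 38 26
f 38 24 39
f 38 39 26
f 39 24 40
f 39 40 26
f 40 24 25
f 40 25 26



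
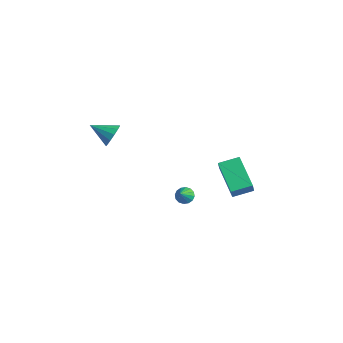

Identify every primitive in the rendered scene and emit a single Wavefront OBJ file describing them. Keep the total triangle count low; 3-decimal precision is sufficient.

v -3.273 -2.989 0.949
v -2.742 -3.261 1.497
v -4.347 -3.831 1.571
v -2.932 -2.886 1.676
v -3.23 -2.544 1.624
v -3.541 -2.344 1.357
v -3.767 -2.348 0.961
v -3.837 -2.556 0.561
v -3.727 -2.902 0.284
v -3.473 -3.275 0.217
v -3.155 -3.558 0.384
v -2.875 -3.66 0.729
v -2.721 -3.549 1.144
v 2.321 0.249 0.259
v 2.566 -0.044 1.007
v 2.781 1.374 0.549
v 3.026 1.081 1.298
v 4.254 -0.321 -0.598
v 4.499 -0.614 0.151
v 4.714 0.804 -0.307
v 4.959 0.511 0.441
v 1.498 -1.504 -1.801
v 1.925 -1.144 -1.758
v 1.982 -2.176 -0.959
v 1.727 -1.049 -1.569
v 1.468 -1.076 -1.441
v 1.217 -1.218 -1.41
v 1.041 -1.437 -1.484
v 0.988 -1.673 -1.642
v 1.072 -1.865 -1.843
v 1.27 -1.96 -2.033
v 1.529 -1.933 -2.16
v 1.779 -1.791 -2.191
v 1.955 -1.572 -2.117
v 2.008 -1.335 -1.959
f 2 1 4
f 2 4 3
f 4 1 5
f 4 5 3
f 5 1 6
f 5 6 3
f 6 1 7
f 6 7 3
f 7 1 8
f 7 8 3
f 8 1 9
f 8 9 3
f 9 1 10
f 9 10 3
f 10 1 11
f 10 11 3
f 11 1 12
f 11 12 3
f 12 1 13
f 12 13 3
f 13 1 2
f 13 2 3
f 15 17 14
f 18 15 14
f 14 17 16
f 16 18 14
f 15 21 17
f 19 15 18
f 19 21 15
f 17 21 16
f 20 18 16
f 16 21 20
f 20 19 18
f 21 19 20
f 23 22 25
f 23 25 24
f 25 22 26
f 25 26 24
f 26 22 27
f 26 27 24
f 27 22 28
f 27 28 24
f 28 22 29
f 28 29 24
f 29 22 30
f 29 30 24
f 30 22 31
f 30 31 24
f 31 22 32
f 31 32 24
f 32 22 33
f 32 33 24
f 33 22 34
f 33 34 24
f 34 22 35
f 34 35 24
f 35 22 23
f 35 23 24



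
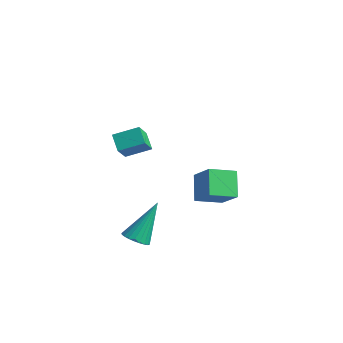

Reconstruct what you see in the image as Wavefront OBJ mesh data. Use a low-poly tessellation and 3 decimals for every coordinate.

v -2.054 -2.558 3.496
v -1.657 -3.246 4.314
v -1.405 -1.691 3.911
v -1.009 -2.379 4.73
v -1.391 -2.801 2.97
v -0.995 -3.489 3.789
v -0.743 -1.934 3.386
v -0.346 -2.622 4.204
v -1.996 1.395 -1.84
v -2.782 2.035 -0.875
v -1.514 2.563 -2.221
v -2.3 3.203 -1.255
v -0.86 1.257 -0.825
v -1.646 1.897 0.141
v -0.378 2.425 -1.205
v -1.164 3.065 -0.24
v -0.619 -2.939 -1.551
v -0.215 -3.347 -1.268
v -0.621 -1.761 0.151
v -0.056 -3.189 -1.377
v 0.018 -2.993 -1.513
v -0.006 -2.788 -1.655
v -0.122 -2.607 -1.78
v -0.315 -2.476 -1.871
v -0.553 -2.416 -1.913
v -0.802 -2.435 -1.9
v -1.023 -2.531 -1.834
v -1.182 -2.689 -1.725
v -1.256 -2.885 -1.589
v -1.232 -3.09 -1.447
v -1.116 -3.271 -1.322
v -0.923 -3.402 -1.231
v -0.685 -3.463 -1.189
v -0.436 -3.443 -1.202
f 2 4 1
f 5 2 1
f 1 4 3
f 3 5 1
f 2 8 4
f 6 2 5
f 6 8 2
f 4 8 3
f 7 5 3
f 3 8 7
f 7 6 5
f 8 6 7
f 10 12 9
f 13 10 9
f 9 12 11
f 11 13 9
f 10 16 12
f 14 10 13
f 14 16 10
f 12 16 11
f 15 13 11
f 11 16 15
f 15 14 13
f 16 14 15
f 18 17 20
f 18 20 19
f 20 17 21
f 20 21 19
f 21 17 22
f 21 22 19
f 22 17 23
f 22 23 19
f 23 17 24
f 23 24 19
f 24 17 25
f 24 25 19
f 25 17 26
f 25 26 19
f 26 17 27
f 26 27 19
f 27 17 28
f 27 28 19
f 28 17 29
f 28 29 19
f 29 17 30
f 29 30 19
f 30 17 31
f 30 31 19
f 31 17 32
f 31 32 19
f 32 17 33
f 32 33 19
f 33 17 34
f 33 34 19
f 34 17 18
f 34 18 19



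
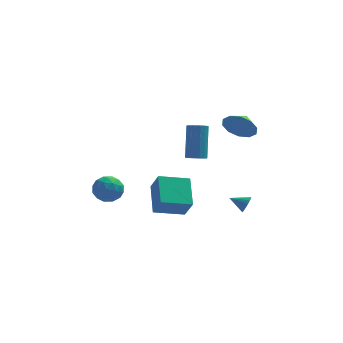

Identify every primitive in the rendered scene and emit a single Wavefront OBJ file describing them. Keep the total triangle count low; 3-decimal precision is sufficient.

v 3.411 0.896 -3.564
v 3.648 1.094 -3.109
v 2.509 1.084 -3.176
v 3.628 1.293 -3.251
v 3.565 1.413 -3.455
v 3.472 1.431 -3.68
v 3.367 1.343 -3.883
v 3.27 1.166 -4.022
v 3.201 0.936 -4.071
v 3.174 0.699 -4.019
v 3.194 0.5 -3.878
v 3.257 0.38 -3.674
v 3.35 0.362 -3.448
v 3.456 0.45 -3.245
v 3.552 0.627 -3.106
v 3.621 0.857 -3.057
v 0.713 -2.823 1.905
v 1.092 -3.176 2.092
v 1.165 -2.169 3.842
v 0.787 -1.817 3.655
v 1.234 -2.986 1.977
v 1.307 -1.98 3.727
v 1.256 -2.76 1.846
v 1.33 -1.753 3.595
v 1.155 -2.547 1.728
v 1.228 -1.54 3.477
v 0.952 -2.398 1.651
v 1.025 -1.391 3.4
v 0.694 -2.347 1.632
v 0.768 -1.34 3.381
v 0.441 -2.404 1.675
v 0.515 -1.397 3.425
v 0.251 -2.558 1.772
v 0.324 -1.551 3.521
v 0.166 -2.772 1.899
v 0.239 -1.766 3.648
v 0.206 -2.999 2.027
v 0.28 -1.992 3.777
v 0.363 -3.185 2.128
v 0.437 -2.178 3.877
v 0.6 -3.288 2.177
v 0.674 -2.281 3.927
v 0.863 -3.285 2.164
v 0.936 -2.278 3.914
v -4.367 -0.919 -1.607
v -3.544 -0.841 -1.888
v -3.916 -1.659 -0.492
v -3.093 -1.581 -0.773
v -3.521 -0.881 -0.477
v -3.8 -0.423 -1.165
v -3.66 -2.077 -1.215
v -3.939 -1.619 -1.903
v -3.108 -1.557 -1.645
v -3.021 -0.818 -1.189
v -4.439 -1.682 -1.191
v -4.352 -0.943 -0.735
v -3.995 -0.815 -1.845
v -3.465 -1.685 -0.535
v -3.716 -1.273 -0.36
v -3.233 -1.228 -0.526
v -4.145 -0.569 -1.421
v -3.662 -0.524 -1.586
v -3.648 -0.547 -0.756
v -3.798 -1.976 -0.794
v -3.315 -1.931 -0.959
v -4.227 -1.272 -1.854
v -3.744 -1.227 -2.02
v -3.812 -1.953 -1.624
v -3.255 -1.19 -1.868
v -2.99 -1.625 -1.213
v -3.323 -1.916 -1.472
v -3.487 -1.647 -1.877
v -3.204 -0.756 -1.6
v -2.939 -1.191 -0.945
v -3.191 -0.779 -0.77
v -3.354 -0.51 -1.175
v -2.948 -1.176 -1.457
v -4.521 -1.309 -1.435
v -4.256 -1.744 -0.78
v -4.106 -1.99 -1.205
v -4.269 -1.721 -1.61
v -4.47 -0.875 -1.167
v -4.205 -1.31 -0.512
v -3.973 -0.853 -0.503
v -4.137 -0.584 -0.908
v -4.512 -1.324 -0.923
v 3.057 2.904 1.23
v 3.577 3.026 0.373
v 3.443 3.776 1.59
v 3.021 3.302 0.303
v 2.479 3.425 0.586
v 2.158 3.349 1.116
v 2.179 3.103 1.689
v 2.536 2.781 2.087
v 3.092 2.506 2.158
v 3.634 2.382 1.874
v 3.956 2.458 1.345
v 3.934 2.704 0.771
v -1.499 1.17 -4.305
v -1.636 2.846 -3.279
v 0.176 1.546 -4.695
v 0.039 3.222 -3.669
v -1.079 0.498 -3.151
v -1.216 2.174 -2.125
v 0.596 0.874 -3.541
v 0.459 2.55 -2.515
f 2 1 4
f 2 4 3
f 4 1 5
f 4 5 3
f 5 1 6
f 5 6 3
f 6 1 7
f 6 7 3
f 7 1 8
f 7 8 3
f 8 1 9
f 8 9 3
f 9 1 10
f 9 10 3
f 10 1 11
f 10 11 3
f 11 1 12
f 11 12 3
f 12 1 13
f 12 13 3
f 13 1 14
f 13 14 3
f 14 1 15
f 14 15 3
f 15 1 16
f 15 16 3
f 16 1 2
f 16 2 3
f 18 17 21
f 18 21 19
f 19 21 22
f 19 22 20
f 21 17 23
f 21 23 22
f 22 23 24
f 22 24 20
f 23 17 25
f 23 25 24
f 24 25 26
f 24 26 20
f 25 17 27
f 25 27 26
f 26 27 28
f 26 28 20
f 27 17 29
f 27 29 28
f 28 29 30
f 28 30 20
f 29 17 31
f 29 31 30
f 30 31 32
f 30 32 20
f 31 17 33
f 31 33 32
f 32 33 34
f 32 34 20
f 33 17 35
f 33 35 34
f 34 35 36
f 34 36 20
f 35 17 37
f 35 37 36
f 36 37 38
f 36 38 20
f 37 17 39
f 37 39 38
f 38 39 40
f 38 40 20
f 39 17 41
f 39 41 40
f 40 41 42
f 40 42 20
f 41 17 43
f 41 43 42
f 42 43 44
f 42 44 20
f 43 17 18
f 43 18 44
f 44 18 19
f 44 19 20
f 45 82 61
f 82 56 85
f 61 85 50
f 82 85 61
f 45 61 57
f 61 50 62
f 57 62 46
f 61 62 57
f 45 57 66
f 57 46 67
f 66 67 52
f 57 67 66
f 45 66 78
f 66 52 81
f 78 81 55
f 66 81 78
f 45 78 82
f 78 55 86
f 82 86 56
f 78 86 82
f 46 62 73
f 62 50 76
f 73 76 54
f 62 76 73
f 50 85 63
f 85 56 84
f 63 84 49
f 85 84 63
f 56 86 83
f 86 55 79
f 83 79 47
f 86 79 83
f 55 81 80
f 81 52 68
f 80 68 51
f 81 68 80
f 52 67 72
f 67 46 69
f 72 69 53
f 67 69 72
f 48 74 60
f 74 54 75
f 60 75 49
f 74 75 60
f 48 60 58
f 60 49 59
f 58 59 47
f 60 59 58
f 48 58 65
f 58 47 64
f 65 64 51
f 58 64 65
f 48 65 70
f 65 51 71
f 70 71 53
f 65 71 70
f 48 70 74
f 70 53 77
f 74 77 54
f 70 77 74
f 49 75 63
f 75 54 76
f 63 76 50
f 75 76 63
f 47 59 83
f 59 49 84
f 83 84 56
f 59 84 83
f 51 64 80
f 64 47 79
f 80 79 55
f 64 79 80
f 53 71 72
f 71 51 68
f 72 68 52
f 71 68 72
f 54 77 73
f 77 53 69
f 73 69 46
f 77 69 73
f 88 87 90
f 88 90 89
f 90 87 91
f 90 91 89
f 91 87 92
f 91 92 89
f 92 87 93
f 92 93 89
f 93 87 94
f 93 94 89
f 94 87 95
f 94 95 89
f 95 87 96
f 95 96 89
f 96 87 97
f 96 97 89
f 97 87 98
f 97 98 89
f 98 87 88
f 98 88 89
f 100 102 99
f 103 100 99
f 99 102 101
f 101 103 99
f 100 106 102
f 104 100 103
f 104 106 100
f 102 106 101
f 105 103 101
f 101 106 105
f 105 104 103
f 106 104 105



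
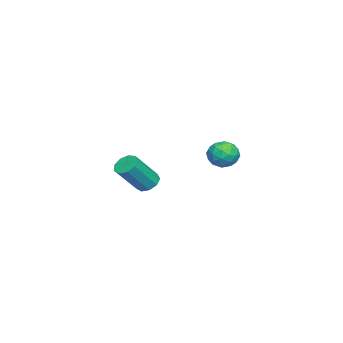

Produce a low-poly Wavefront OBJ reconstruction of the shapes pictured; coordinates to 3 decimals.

v 2.306 3.632 0.269
v 2.662 4.134 0.81
v 2.838 2.586 0.89
v 3.194 3.088 1.431
v 2.379 2.996 1.432
v 2.05 3.642 1.048
v 3.45 3.078 0.652
v 3.121 3.724 0.268
v 3.369 3.792 1.047
v 2.707 3.741 1.529
v 2.793 2.979 0.171
v 2.131 2.928 0.653
v 2.437 3.975 0.485
v 3.063 2.745 1.215
v 2.584 2.691 1.215
v 2.793 2.987 1.533
v 2.078 3.686 0.625
v 2.287 3.981 0.943
v 2.121 3.312 1.309
v 3.213 2.739 0.757
v 3.422 3.034 1.075
v 2.707 3.733 0.167
v 2.916 4.029 0.485
v 3.379 3.408 0.391
v 3.062 4.069 0.943
v 3.375 3.454 1.307
v 3.525 3.448 0.849
v 3.332 3.828 0.624
v 2.673 4.039 1.226
v 2.986 3.425 1.591
v 2.507 3.37 1.591
v 2.314 3.75 1.366
v 3.089 3.838 1.365
v 2.514 3.295 0.109
v 2.827 2.681 0.474
v 3.186 2.97 0.334
v 2.993 3.35 0.109
v 2.125 3.266 0.393
v 2.438 2.651 0.757
v 2.168 2.892 1.076
v 1.975 3.272 0.851
v 2.411 2.882 0.335
v -3.911 -2.25 -3.844
v -3.307 -1.986 -4.134
v -2.205 -2.806 -2.585
v -2.809 -3.07 -2.296
v -3.501 -1.658 -3.822
v -2.4 -2.478 -2.273
v -3.887 -1.607 -3.521
v -2.786 -2.427 -1.972
v -4.284 -1.857 -3.371
v -3.183 -2.677 -1.822
v -4.507 -2.291 -3.442
v -3.405 -3.111 -1.893
v -4.45 -2.705 -3.702
v -3.349 -3.525 -2.153
v -4.141 -2.907 -4.029
v -3.04 -3.727 -2.48
v -3.724 -2.801 -4.269
v -2.623 -3.621 -2.72
v -3.395 -2.437 -4.31
v -2.293 -3.258 -2.762
f 1 38 17
f 38 12 41
f 17 41 6
f 38 41 17
f 1 17 13
f 17 6 18
f 13 18 2
f 17 18 13
f 1 13 22
f 13 2 23
f 22 23 8
f 13 23 22
f 1 22 34
f 22 8 37
f 34 37 11
f 22 37 34
f 1 34 38
f 34 11 42
f 38 42 12
f 34 42 38
f 2 18 29
f 18 6 32
f 29 32 10
f 18 32 29
f 6 41 19
f 41 12 40
f 19 40 5
f 41 40 19
f 12 42 39
f 42 11 35
f 39 35 3
f 42 35 39
f 11 37 36
f 37 8 24
f 36 24 7
f 37 24 36
f 8 23 28
f 23 2 25
f 28 25 9
f 23 25 28
f 4 30 16
f 30 10 31
f 16 31 5
f 30 31 16
f 4 16 14
f 16 5 15
f 14 15 3
f 16 15 14
f 4 14 21
f 14 3 20
f 21 20 7
f 14 20 21
f 4 21 26
f 21 7 27
f 26 27 9
f 21 27 26
f 4 26 30
f 26 9 33
f 30 33 10
f 26 33 30
f 5 31 19
f 31 10 32
f 19 32 6
f 31 32 19
f 3 15 39
f 15 5 40
f 39 40 12
f 15 40 39
f 7 20 36
f 20 3 35
f 36 35 11
f 20 35 36
f 9 27 28
f 27 7 24
f 28 24 8
f 27 24 28
f 10 33 29
f 33 9 25
f 29 25 2
f 33 25 29
f 44 43 47
f 44 47 45
f 45 47 48
f 45 48 46
f 47 43 49
f 47 49 48
f 48 49 50
f 48 50 46
f 49 43 51
f 49 51 50
f 50 51 52
f 50 52 46
f 51 43 53
f 51 53 52
f 52 53 54
f 52 54 46
f 53 43 55
f 53 55 54
f 54 55 56
f 54 56 46
f 55 43 57
f 55 57 56
f 56 57 58
f 56 58 46
f 57 43 59
f 57 59 58
f 58 59 60
f 58 60 46
f 59 43 61
f 59 61 60
f 60 61 62
f 60 62 46
f 61 43 44
f 61 44 62
f 62 44 45
f 62 45 46



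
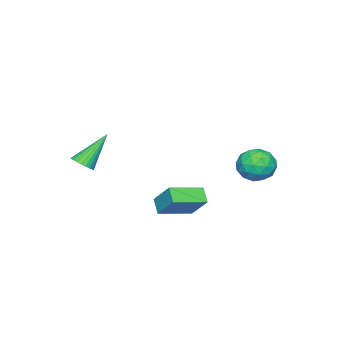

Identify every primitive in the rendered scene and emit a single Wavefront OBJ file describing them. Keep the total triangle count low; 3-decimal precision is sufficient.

v 3.974 -3.542 1.228
v 4.257 -3.89 1.58
v 2.846 -3.018 2.652
v 4.373 -3.701 1.603
v 4.428 -3.489 1.568
v 4.414 -3.284 1.482
v 4.333 -3.119 1.357
v 4.197 -3.018 1.212
v 4.027 -2.997 1.07
v 3.849 -3.059 0.952
v 3.69 -3.195 0.876
v 3.574 -3.383 0.854
v 3.519 -3.596 0.888
v 3.533 -3.8 0.975
v 3.614 -3.966 1.1
v 3.75 -4.066 1.244
v 3.92 -4.087 1.386
v 4.098 -4.025 1.504
v -1.699 1.975 0.616
v -1.258 2.493 -0.011
v -0.382 1.527 1.171
v 0.059 2.045 0.544
v -0.416 2.45 1.227
v -1.23 2.727 0.884
v -0.41 1.293 0.276
v -1.224 1.57 -0.067
v -0.461 2.072 -0.221
v -0.466 2.787 0.366
v -1.174 1.233 0.794
v -1.179 1.948 1.381
v -1.594 2.274 0.254
v -0.046 1.746 0.906
v -0.325 1.984 1.307
v -0.066 2.289 0.939
v -1.577 2.411 0.78
v -1.318 2.715 0.411
v -0.824 2.69 1.139
v -0.322 1.305 0.749
v -0.063 1.609 0.38
v -1.574 1.731 0.221
v -1.315 2.036 -0.147
v -0.816 1.33 0.021
v -0.867 2.33 -0.238
v -0.093 2.067 0.088
v -0.368 1.625 -0.07
v -0.846 1.788 -0.271
v -0.869 2.75 0.107
v -0.095 2.487 0.433
v -0.374 2.725 0.834
v -0.853 2.888 0.633
v -0.401 2.503 -0.017
v -1.545 1.533 0.727
v -0.771 1.27 1.053
v -0.787 1.132 0.527
v -1.266 1.295 0.326
v -1.547 1.953 1.072
v -0.773 1.69 1.398
v -0.794 2.232 1.431
v -1.272 2.395 1.23
v -1.239 1.517 1.177
v 2.398 0.775 -1.209
v 1.967 0.321 -0.68
v 2.706 1.693 -0.17
v 2.274 1.239 0.359
v 3.706 -0.059 -0.859
v 3.274 -0.513 -0.33
v 4.013 0.859 0.18
v 3.582 0.405 0.709
f 2 1 4
f 2 4 3
f 4 1 5
f 4 5 3
f 5 1 6
f 5 6 3
f 6 1 7
f 6 7 3
f 7 1 8
f 7 8 3
f 8 1 9
f 8 9 3
f 9 1 10
f 9 10 3
f 10 1 11
f 10 11 3
f 11 1 12
f 11 12 3
f 12 1 13
f 12 13 3
f 13 1 14
f 13 14 3
f 14 1 15
f 14 15 3
f 15 1 16
f 15 16 3
f 16 1 17
f 16 17 3
f 17 1 18
f 17 18 3
f 18 1 2
f 18 2 3
f 19 56 35
f 56 30 59
f 35 59 24
f 56 59 35
f 19 35 31
f 35 24 36
f 31 36 20
f 35 36 31
f 19 31 40
f 31 20 41
f 40 41 26
f 31 41 40
f 19 40 52
f 40 26 55
f 52 55 29
f 40 55 52
f 19 52 56
f 52 29 60
f 56 60 30
f 52 60 56
f 20 36 47
f 36 24 50
f 47 50 28
f 36 50 47
f 24 59 37
f 59 30 58
f 37 58 23
f 59 58 37
f 30 60 57
f 60 29 53
f 57 53 21
f 60 53 57
f 29 55 54
f 55 26 42
f 54 42 25
f 55 42 54
f 26 41 46
f 41 20 43
f 46 43 27
f 41 43 46
f 22 48 34
f 48 28 49
f 34 49 23
f 48 49 34
f 22 34 32
f 34 23 33
f 32 33 21
f 34 33 32
f 22 32 39
f 32 21 38
f 39 38 25
f 32 38 39
f 22 39 44
f 39 25 45
f 44 45 27
f 39 45 44
f 22 44 48
f 44 27 51
f 48 51 28
f 44 51 48
f 23 49 37
f 49 28 50
f 37 50 24
f 49 50 37
f 21 33 57
f 33 23 58
f 57 58 30
f 33 58 57
f 25 38 54
f 38 21 53
f 54 53 29
f 38 53 54
f 27 45 46
f 45 25 42
f 46 42 26
f 45 42 46
f 28 51 47
f 51 27 43
f 47 43 20
f 51 43 47
f 62 64 61
f 65 62 61
f 61 64 63
f 63 65 61
f 62 68 64
f 66 62 65
f 66 68 62
f 64 68 63
f 67 65 63
f 63 68 67
f 67 66 65
f 68 66 67



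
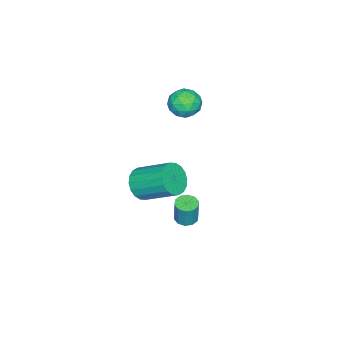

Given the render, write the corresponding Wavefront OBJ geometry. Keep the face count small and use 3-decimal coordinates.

v 0.651 3.428 -3.848
v 0.969 3.975 -3.951
v 1.187 4.118 -2.514
v 0.869 3.572 -2.412
v 0.586 4.063 -3.902
v 0.804 4.206 -2.465
v 0.229 3.909 -3.832
v 0.447 4.052 -2.395
v 0.032 3.572 -3.769
v 0.25 3.715 -2.332
v 0.072 3.179 -3.736
v 0.29 3.322 -2.299
v 0.333 2.882 -3.746
v 0.551 3.025 -2.309
v 0.716 2.794 -3.795
v 0.934 2.937 -2.358
v 1.073 2.948 -3.865
v 1.291 3.091 -2.428
v 1.27 3.285 -3.928
v 1.488 3.428 -2.491
v 1.23 3.678 -3.961
v 1.448 3.821 -2.524
v 3.153 2.255 0.377
v 3.927 1.96 0.901
v 3.861 3.791 2.026
v 3.087 4.085 1.503
v 4.111 2.172 0.567
v 4.045 4.003 1.692
v 4.105 2.401 0.196
v 4.039 4.231 1.321
v 3.91 2.6 -0.14
v 3.844 4.431 0.985
v 3.566 2.731 -0.373
v 3.5 4.562 0.752
v 3.139 2.767 -0.458
v 3.073 4.598 0.668
v 2.716 2.702 -0.377
v 2.65 4.533 0.748
v 2.379 2.549 -0.146
v 2.313 4.38 0.979
v 2.195 2.337 0.188
v 2.129 4.168 1.313
v 2.201 2.109 0.559
v 2.135 3.939 1.684
v 2.396 1.909 0.895
v 2.33 3.74 2.02
v 2.74 1.778 1.128
v 2.674 3.609 2.253
v 3.167 1.742 1.212
v 3.101 3.573 2.338
v 3.59 1.807 1.132
v 3.524 3.638 2.257
v -3.181 1.279 0.64
v -2.699 1.089 1.483
v -4.561 0.871 1.337
v -4.079 0.681 2.18
v -4.164 1.612 1.857
v -3.311 1.864 1.426
v -3.949 0.096 1.394
v -3.096 0.348 0.963
v -3.174 0.358 1.948
v -3.307 1.295 2.235
v -3.953 0.665 0.585
v -4.086 1.602 0.872
v -2.819 1.22 1
v -4.441 0.74 1.82
v -4.491 1.287 1.63
v -4.208 1.176 2.125
v -3.178 1.675 0.967
v -2.895 1.564 1.462
v -3.756 1.871 1.682
v -4.365 0.396 1.358
v -4.082 0.285 1.853
v -3.052 0.784 0.695
v -2.769 0.673 1.19
v -3.504 0.089 1.138
v -2.815 0.679 1.769
v -3.626 0.439 2.179
v -3.55 0.095 1.717
v -3.048 0.243 1.464
v -2.893 1.229 1.937
v -3.704 0.989 2.347
v -3.754 1.536 2.157
v -3.252 1.685 1.904
v -3.172 0.8 2.211
v -3.556 0.971 0.473
v -4.367 0.731 0.883
v -4.008 0.275 0.916
v -3.506 0.424 0.663
v -3.634 1.521 0.641
v -4.445 1.281 1.051
v -4.212 1.717 1.356
v -3.71 1.865 1.103
v -4.088 1.16 0.609
f 2 1 5
f 2 5 3
f 3 5 6
f 3 6 4
f 5 1 7
f 5 7 6
f 6 7 8
f 6 8 4
f 7 1 9
f 7 9 8
f 8 9 10
f 8 10 4
f 9 1 11
f 9 11 10
f 10 11 12
f 10 12 4
f 11 1 13
f 11 13 12
f 12 13 14
f 12 14 4
f 13 1 15
f 13 15 14
f 14 15 16
f 14 16 4
f 15 1 17
f 15 17 16
f 16 17 18
f 16 18 4
f 17 1 19
f 17 19 18
f 18 19 20
f 18 20 4
f 19 1 21
f 19 21 20
f 20 21 22
f 20 22 4
f 21 1 2
f 21 2 22
f 22 2 3
f 22 3 4
f 24 23 27
f 24 27 25
f 25 27 28
f 25 28 26
f 27 23 29
f 27 29 28
f 28 29 30
f 28 30 26
f 29 23 31
f 29 31 30
f 30 31 32
f 30 32 26
f 31 23 33
f 31 33 32
f 32 33 34
f 32 34 26
f 33 23 35
f 33 35 34
f 34 35 36
f 34 36 26
f 35 23 37
f 35 37 36
f 36 37 38
f 36 38 26
f 37 23 39
f 37 39 38
f 38 39 40
f 38 40 26
f 39 23 41
f 39 41 40
f 40 41 42
f 40 42 26
f 41 23 43
f 41 43 42
f 42 43 44
f 42 44 26
f 43 23 45
f 43 45 44
f 44 45 46
f 44 46 26
f 45 23 47
f 45 47 46
f 46 47 48
f 46 48 26
f 47 23 49
f 47 49 48
f 48 49 50
f 48 50 26
f 49 23 51
f 49 51 50
f 50 51 52
f 50 52 26
f 51 23 24
f 51 24 52
f 52 24 25
f 52 25 26
f 53 90 69
f 90 64 93
f 69 93 58
f 90 93 69
f 53 69 65
f 69 58 70
f 65 70 54
f 69 70 65
f 53 65 74
f 65 54 75
f 74 75 60
f 65 75 74
f 53 74 86
f 74 60 89
f 86 89 63
f 74 89 86
f 53 86 90
f 86 63 94
f 90 94 64
f 86 94 90
f 54 70 81
f 70 58 84
f 81 84 62
f 70 84 81
f 58 93 71
f 93 64 92
f 71 92 57
f 93 92 71
f 64 94 91
f 94 63 87
f 91 87 55
f 94 87 91
f 63 89 88
f 89 60 76
f 88 76 59
f 89 76 88
f 60 75 80
f 75 54 77
f 80 77 61
f 75 77 80
f 56 82 68
f 82 62 83
f 68 83 57
f 82 83 68
f 56 68 66
f 68 57 67
f 66 67 55
f 68 67 66
f 56 66 73
f 66 55 72
f 73 72 59
f 66 72 73
f 56 73 78
f 73 59 79
f 78 79 61
f 73 79 78
f 56 78 82
f 78 61 85
f 82 85 62
f 78 85 82
f 57 83 71
f 83 62 84
f 71 84 58
f 83 84 71
f 55 67 91
f 67 57 92
f 91 92 64
f 67 92 91
f 59 72 88
f 72 55 87
f 88 87 63
f 72 87 88
f 61 79 80
f 79 59 76
f 80 76 60
f 79 76 80
f 62 85 81
f 85 61 77
f 81 77 54
f 85 77 81



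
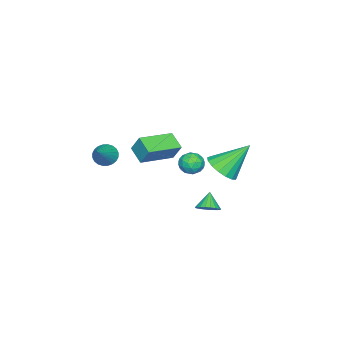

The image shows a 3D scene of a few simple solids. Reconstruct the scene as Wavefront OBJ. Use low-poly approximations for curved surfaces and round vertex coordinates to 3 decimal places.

v 0.027 1.786 -2.334
v 0.565 1.61 -1.959
v -0.627 1.554 -1.506
v 0.541 1.886 -1.901
v 0.428 2.144 -1.918
v 0.245 2.341 -2.007
v 0.024 2.441 -2.152
v -0.196 2.429 -2.329
v -0.377 2.305 -2.507
v -0.489 2.092 -2.655
v -0.512 1.825 -2.748
v -0.441 1.552 -2.769
v -0.29 1.32 -2.714
v -0.084 1.168 -2.595
v 0.141 1.123 -2.43
v 0.347 1.192 -2.248
v 0.497 1.365 -2.082
v 0.954 -3.739 0.626
v 1.403 -3.932 0.111
v 2.426 -3.381 1.774
v 1.376 -3.661 0.061
v 1.285 -3.402 0.096
v 1.144 -3.194 0.213
v 0.974 -3.069 0.392
v 0.801 -3.046 0.607
v 0.651 -3.128 0.825
v 0.547 -3.304 1.013
v 0.506 -3.545 1.142
v 0.532 -3.816 1.192
v 0.623 -4.076 1.156
v 0.764 -4.284 1.04
v 0.934 -4.409 0.861
v 1.108 -4.432 0.646
v 1.257 -4.349 0.428
v 1.361 -4.174 0.24
v 2.401 2.616 2.707
v 2.78 2.426 2.131
v 1.86 1.594 2.689
v 2.239 1.404 2.113
v 2.562 1.471 2.747
v 2.896 2.103 2.759
v 1.744 1.917 2.061
v 2.078 2.549 2.073
v 2.374 1.994 1.732
v 2.879 1.719 2.156
v 1.761 2.301 2.664
v 2.266 2.026 3.088
v 2.638 2.611 2.421
v 2.002 1.409 2.399
v 2.192 1.449 2.772
v 2.415 1.337 2.434
v 2.706 2.421 2.79
v 2.929 2.309 2.451
v 2.801 1.748 2.813
v 1.711 1.711 2.369
v 1.934 1.599 2.03
v 2.225 2.683 2.386
v 2.448 2.571 2.048
v 1.839 2.272 2.007
v 2.622 2.245 1.848
v 2.304 1.644 1.837
v 2.013 1.946 1.807
v 2.209 2.317 1.813
v 2.919 2.083 2.097
v 2.601 1.482 2.086
v 2.791 1.522 2.459
v 2.988 1.893 2.466
v 2.68 1.829 1.862
v 2.039 2.538 2.734
v 1.721 1.937 2.723
v 1.652 2.127 2.354
v 1.849 2.498 2.361
v 2.336 2.376 2.983
v 2.018 1.775 2.972
v 2.431 1.703 3.007
v 2.627 2.074 3.013
v 1.96 2.191 2.958
v -3.04 -2.455 -0.246
v -2.916 -1.886 0.78
v -2.476 -1.579 -0.8
v -2.353 -1.01 0.226
v -1.207 -3.43 0.074
v -1.084 -2.861 1.1
v -0.644 -2.554 -0.48
v -0.52 -1.985 0.546
v 1.097 3.096 1.705
v 1.911 2.933 2.262
v 0.263 4.224 3.255
v 2.014 3.336 2.025
v 1.907 3.684 1.714
v 1.614 3.897 1.401
v 1.203 3.927 1.158
v 0.767 3.767 1.04
v 0.408 3.453 1.075
v 0.206 3.057 1.254
v 0.208 2.671 1.536
v 0.414 2.382 1.857
v 0.777 2.257 2.143
v 1.213 2.324 2.329
v 1.622 2.568 2.372
f 2 1 4
f 2 4 3
f 4 1 5
f 4 5 3
f 5 1 6
f 5 6 3
f 6 1 7
f 6 7 3
f 7 1 8
f 7 8 3
f 8 1 9
f 8 9 3
f 9 1 10
f 9 10 3
f 10 1 11
f 10 11 3
f 11 1 12
f 11 12 3
f 12 1 13
f 12 13 3
f 13 1 14
f 13 14 3
f 14 1 15
f 14 15 3
f 15 1 16
f 15 16 3
f 16 1 17
f 16 17 3
f 17 1 2
f 17 2 3
f 19 18 21
f 19 21 20
f 21 18 22
f 21 22 20
f 22 18 23
f 22 23 20
f 23 18 24
f 23 24 20
f 24 18 25
f 24 25 20
f 25 18 26
f 25 26 20
f 26 18 27
f 26 27 20
f 27 18 28
f 27 28 20
f 28 18 29
f 28 29 20
f 29 18 30
f 29 30 20
f 30 18 31
f 30 31 20
f 31 18 32
f 31 32 20
f 32 18 33
f 32 33 20
f 33 18 34
f 33 34 20
f 34 18 35
f 34 35 20
f 35 18 19
f 35 19 20
f 36 73 52
f 73 47 76
f 52 76 41
f 73 76 52
f 36 52 48
f 52 41 53
f 48 53 37
f 52 53 48
f 36 48 57
f 48 37 58
f 57 58 43
f 48 58 57
f 36 57 69
f 57 43 72
f 69 72 46
f 57 72 69
f 36 69 73
f 69 46 77
f 73 77 47
f 69 77 73
f 37 53 64
f 53 41 67
f 64 67 45
f 53 67 64
f 41 76 54
f 76 47 75
f 54 75 40
f 76 75 54
f 47 77 74
f 77 46 70
f 74 70 38
f 77 70 74
f 46 72 71
f 72 43 59
f 71 59 42
f 72 59 71
f 43 58 63
f 58 37 60
f 63 60 44
f 58 60 63
f 39 65 51
f 65 45 66
f 51 66 40
f 65 66 51
f 39 51 49
f 51 40 50
f 49 50 38
f 51 50 49
f 39 49 56
f 49 38 55
f 56 55 42
f 49 55 56
f 39 56 61
f 56 42 62
f 61 62 44
f 56 62 61
f 39 61 65
f 61 44 68
f 65 68 45
f 61 68 65
f 40 66 54
f 66 45 67
f 54 67 41
f 66 67 54
f 38 50 74
f 50 40 75
f 74 75 47
f 50 75 74
f 42 55 71
f 55 38 70
f 71 70 46
f 55 70 71
f 44 62 63
f 62 42 59
f 63 59 43
f 62 59 63
f 45 68 64
f 68 44 60
f 64 60 37
f 68 60 64
f 79 81 78
f 82 79 78
f 78 81 80
f 80 82 78
f 79 85 81
f 83 79 82
f 83 85 79
f 81 85 80
f 84 82 80
f 80 85 84
f 84 83 82
f 85 83 84
f 87 86 89
f 87 89 88
f 89 86 90
f 89 90 88
f 90 86 91
f 90 91 88
f 91 86 92
f 91 92 88
f 92 86 93
f 92 93 88
f 93 86 94
f 93 94 88
f 94 86 95
f 94 95 88
f 95 86 96
f 95 96 88
f 96 86 97
f 96 97 88
f 97 86 98
f 97 98 88
f 98 86 99
f 98 99 88
f 99 86 100
f 99 100 88
f 100 86 87
f 100 87 88

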